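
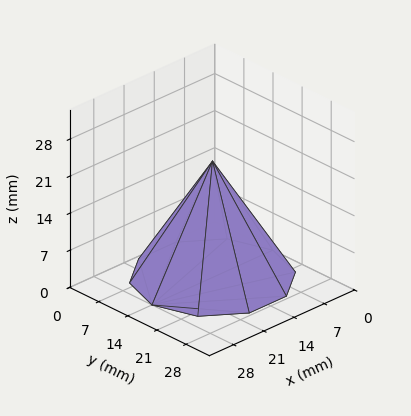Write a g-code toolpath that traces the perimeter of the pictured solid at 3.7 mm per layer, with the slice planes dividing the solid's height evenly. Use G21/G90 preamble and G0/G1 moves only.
Reading the render: the shape is a regular 10-sided pyramid, base circumscribed radius ≈ 14 mm, apex at z ≈ 22 mm (dimensions read to the nearest mm from the axis ticks). For the g-code, the solid's height is divided into equal slices at the stated Δz and each level perimeter traced with G1 moves after a G0 lift.

; perimeter-only toolpath
G21 ; units = mm
G90 ; absolute positioning
G28 ; home
; layer 1
G0 Z3.7
G0 X25.7 Y14.0
G1 X23.4 Y20.8
G1 X17.6 Y25.1
G1 X10.4 Y25.1
G1 X4.6 Y20.8
G1 X2.3 Y14.0
G1 X4.6 Y7.2
G1 X10.4 Y2.9
G1 X17.6 Y2.9
G1 X23.4 Y7.2
G1 X25.7 Y14.0
; layer 2
G0 Z7.3
G0 X23.3 Y14.0
G1 X21.5 Y19.5
G1 X16.9 Y22.9
G1 X11.1 Y22.9
G1 X6.5 Y19.5
G1 X4.7 Y14.0
G1 X6.5 Y8.5
G1 X11.1 Y5.1
G1 X16.9 Y5.1
G1 X21.5 Y8.5
G1 X23.3 Y14.0
; layer 3
G0 Z11.0
G0 X21.0 Y14.0
G1 X19.6 Y18.1
G1 X16.1 Y20.6
G1 X11.8 Y20.6
G1 X8.3 Y18.1
G1 X7.0 Y14.0
G1 X8.3 Y9.9
G1 X11.8 Y7.3
G1 X16.1 Y7.3
G1 X19.6 Y9.9
G1 X21.0 Y14.0
; layer 4
G0 Z14.7
G0 X18.7 Y14.0
G1 X17.8 Y16.7
G1 X15.4 Y18.4
G1 X12.6 Y18.4
G1 X10.2 Y16.7
G1 X9.3 Y14.0
G1 X10.2 Y11.3
G1 X12.6 Y9.6
G1 X15.4 Y9.6
G1 X17.8 Y11.3
G1 X18.7 Y14.0
; layer 5
G0 Z18.3
G0 X16.3 Y14.0
G1 X15.9 Y15.4
G1 X14.7 Y16.2
G1 X13.3 Y16.2
G1 X12.1 Y15.4
G1 X11.7 Y14.0
G1 X12.1 Y12.6
G1 X13.3 Y11.8
G1 X14.7 Y11.8
G1 X15.9 Y12.6
G1 X16.3 Y14.0
M2 ; end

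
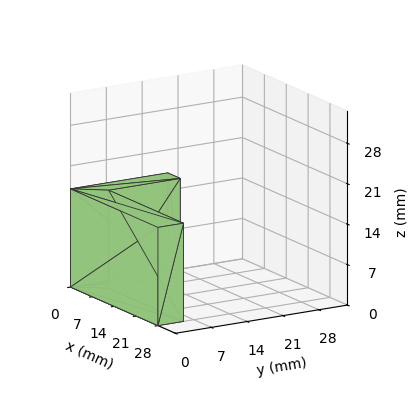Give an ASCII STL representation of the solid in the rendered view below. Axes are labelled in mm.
Reading the render: the shape is an L-shaped prism: outer 28 × 19 mm, arm thicknesses ≈ 5 mm (horizontal) and 4 mm (vertical), extruded 17 mm in z (dimensions read to the nearest mm from the axis ticks). For the STL, each face is triangulated and given an outward normal.

solid part
  facet normal 0.0000 0.0000 -1.0000
    outer loop
      vertex 28.00 5.00 0.00
      vertex 28.00 0.00 0.00
      vertex 0.00 0.00 0.00
    endloop
  endfacet
  facet normal 0.0000 0.0000 -1.0000
    outer loop
      vertex 4.00 5.00 0.00
      vertex 28.00 5.00 0.00
      vertex 0.00 0.00 0.00
    endloop
  endfacet
  facet normal 0.0000 0.0000 -1.0000
    outer loop
      vertex 4.00 19.00 0.00
      vertex 4.00 5.00 0.00
      vertex 0.00 0.00 0.00
    endloop
  endfacet
  facet normal 0.0000 0.0000 -1.0000
    outer loop
      vertex 0.00 19.00 0.00
      vertex 4.00 19.00 0.00
      vertex 0.00 0.00 0.00
    endloop
  endfacet
  facet normal 0.0000 0.0000 1.0000
    outer loop
      vertex 0.00 0.00 17.00
      vertex 28.00 0.00 17.00
      vertex 28.00 5.00 17.00
    endloop
  endfacet
  facet normal 0.0000 0.0000 1.0000
    outer loop
      vertex 0.00 0.00 17.00
      vertex 28.00 5.00 17.00
      vertex 4.00 5.00 17.00
    endloop
  endfacet
  facet normal 0.0000 0.0000 1.0000
    outer loop
      vertex 0.00 0.00 17.00
      vertex 4.00 5.00 17.00
      vertex 4.00 19.00 17.00
    endloop
  endfacet
  facet normal 0.0000 0.0000 1.0000
    outer loop
      vertex 0.00 0.00 17.00
      vertex 4.00 19.00 17.00
      vertex 0.00 19.00 17.00
    endloop
  endfacet
  facet normal 0.0000 -1.0000 0.0000
    outer loop
      vertex 0.00 0.00 0.00
      vertex 28.00 0.00 0.00
      vertex 28.00 0.00 17.00
    endloop
  endfacet
  facet normal 0.0000 -1.0000 0.0000
    outer loop
      vertex 0.00 0.00 0.00
      vertex 28.00 0.00 17.00
      vertex 0.00 0.00 17.00
    endloop
  endfacet
  facet normal 1.0000 0.0000 0.0000
    outer loop
      vertex 28.00 0.00 0.00
      vertex 28.00 5.00 0.00
      vertex 28.00 5.00 17.00
    endloop
  endfacet
  facet normal 1.0000 0.0000 0.0000
    outer loop
      vertex 28.00 0.00 0.00
      vertex 28.00 5.00 17.00
      vertex 28.00 0.00 17.00
    endloop
  endfacet
  facet normal 0.0000 1.0000 0.0000
    outer loop
      vertex 28.00 5.00 0.00
      vertex 4.00 5.00 0.00
      vertex 4.00 5.00 17.00
    endloop
  endfacet
  facet normal 0.0000 1.0000 0.0000
    outer loop
      vertex 28.00 5.00 0.00
      vertex 4.00 5.00 17.00
      vertex 28.00 5.00 17.00
    endloop
  endfacet
  facet normal 1.0000 0.0000 0.0000
    outer loop
      vertex 4.00 5.00 0.00
      vertex 4.00 19.00 0.00
      vertex 4.00 19.00 17.00
    endloop
  endfacet
  facet normal 1.0000 0.0000 0.0000
    outer loop
      vertex 4.00 5.00 0.00
      vertex 4.00 19.00 17.00
      vertex 4.00 5.00 17.00
    endloop
  endfacet
  facet normal 0.0000 1.0000 0.0000
    outer loop
      vertex 4.00 19.00 0.00
      vertex 0.00 19.00 0.00
      vertex 0.00 19.00 17.00
    endloop
  endfacet
  facet normal 0.0000 1.0000 0.0000
    outer loop
      vertex 4.00 19.00 0.00
      vertex 0.00 19.00 17.00
      vertex 4.00 19.00 17.00
    endloop
  endfacet
  facet normal -1.0000 0.0000 0.0000
    outer loop
      vertex 0.00 19.00 0.00
      vertex 0.00 0.00 0.00
      vertex 0.00 0.00 17.00
    endloop
  endfacet
  facet normal -1.0000 0.0000 0.0000
    outer loop
      vertex 0.00 19.00 0.00
      vertex 0.00 0.00 17.00
      vertex 0.00 19.00 17.00
    endloop
  endfacet
endsolid part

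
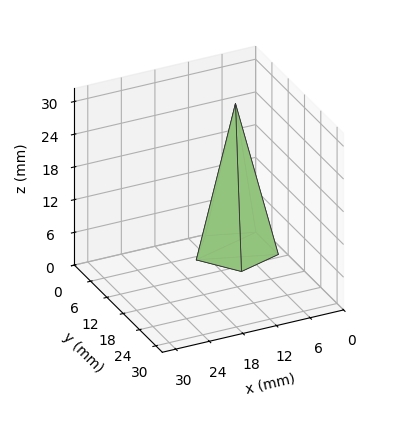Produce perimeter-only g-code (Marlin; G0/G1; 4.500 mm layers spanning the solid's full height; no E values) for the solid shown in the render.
Reading the render: the shape is a regular 5-sided pyramid, base circumscribed radius ≈ 7 mm, apex at z ≈ 27 mm (dimensions read to the nearest mm from the axis ticks). For the g-code, the solid's height is divided into equal slices at the stated Δz and each level perimeter traced with G1 moves after a G0 lift.

; perimeter-only toolpath
G21 ; units = mm
G90 ; absolute positioning
G28 ; home
; layer 1
G0 Z4.500
G0 X12.833 Y7.000
G1 X8.803 Y12.547
G1 X2.281 Y10.428
G1 X2.281 Y3.572
G1 X8.803 Y1.452
G1 X12.833 Y7.000
; layer 2
G0 Z9.000
G0 X11.667 Y7.000
G1 X8.442 Y11.438
G1 X3.225 Y9.743
G1 X3.225 Y4.257
G1 X8.442 Y2.562
G1 X11.667 Y7.000
; layer 3
G0 Z13.500
G0 X10.500 Y7.000
G1 X8.082 Y10.329
G1 X4.168 Y9.057
G1 X4.168 Y4.943
G1 X8.082 Y3.671
G1 X10.500 Y7.000
; layer 4
G0 Z18.000
G0 X9.333 Y7.000
G1 X7.721 Y9.219
G1 X5.112 Y8.371
G1 X5.112 Y5.629
G1 X7.721 Y4.781
G1 X9.333 Y7.000
; layer 5
G0 Z22.500
G0 X8.167 Y7.000
G1 X7.361 Y8.110
G1 X6.056 Y7.686
G1 X6.056 Y6.314
G1 X7.361 Y5.891
G1 X8.167 Y7.000
M2 ; end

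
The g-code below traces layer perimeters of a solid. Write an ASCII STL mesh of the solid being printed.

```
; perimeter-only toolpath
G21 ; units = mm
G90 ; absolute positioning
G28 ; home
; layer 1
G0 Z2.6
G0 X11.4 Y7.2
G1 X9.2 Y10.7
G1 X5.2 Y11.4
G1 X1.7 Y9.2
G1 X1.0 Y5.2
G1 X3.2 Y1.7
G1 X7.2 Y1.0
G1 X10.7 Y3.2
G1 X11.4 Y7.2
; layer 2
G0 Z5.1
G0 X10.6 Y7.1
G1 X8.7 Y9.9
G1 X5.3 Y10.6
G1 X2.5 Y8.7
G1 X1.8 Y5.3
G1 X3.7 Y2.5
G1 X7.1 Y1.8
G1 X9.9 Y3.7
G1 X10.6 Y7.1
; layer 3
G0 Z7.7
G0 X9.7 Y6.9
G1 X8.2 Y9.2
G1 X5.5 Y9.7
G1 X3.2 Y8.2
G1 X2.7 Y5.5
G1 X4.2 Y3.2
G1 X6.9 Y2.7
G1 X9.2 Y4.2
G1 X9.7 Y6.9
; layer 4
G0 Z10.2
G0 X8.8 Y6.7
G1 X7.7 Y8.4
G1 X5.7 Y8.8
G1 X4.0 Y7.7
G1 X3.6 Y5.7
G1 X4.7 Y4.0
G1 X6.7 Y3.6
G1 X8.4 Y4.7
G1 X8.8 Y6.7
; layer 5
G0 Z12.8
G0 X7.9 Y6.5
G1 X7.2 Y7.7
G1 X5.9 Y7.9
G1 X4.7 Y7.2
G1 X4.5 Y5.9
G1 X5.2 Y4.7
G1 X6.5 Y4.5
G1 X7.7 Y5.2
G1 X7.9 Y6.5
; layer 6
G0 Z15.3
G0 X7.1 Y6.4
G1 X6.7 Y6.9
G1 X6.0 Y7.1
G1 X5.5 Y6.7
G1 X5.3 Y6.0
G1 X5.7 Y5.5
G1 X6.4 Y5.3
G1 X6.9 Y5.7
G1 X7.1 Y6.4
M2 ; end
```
solid part
  facet normal 0.0000 0.0000 -1.0000
    outer loop
      vertex 5.0 12.3 0.0
      vertex 9.7 11.4 0.0
      vertex 12.3 7.4 0.0
    endloop
  endfacet
  facet normal 0.0000 0.0000 -1.0000
    outer loop
      vertex 1.0 9.7 0.0
      vertex 5.0 12.3 0.0
      vertex 12.3 7.4 0.0
    endloop
  endfacet
  facet normal 0.0000 0.0000 -1.0000
    outer loop
      vertex 0.1 5.0 0.0
      vertex 1.0 9.7 0.0
      vertex 12.3 7.4 0.0
    endloop
  endfacet
  facet normal 0.0000 0.0000 -1.0000
    outer loop
      vertex 2.7 1.0 0.0
      vertex 0.1 5.0 0.0
      vertex 12.3 7.4 0.0
    endloop
  endfacet
  facet normal 0.0000 0.0000 -1.0000
    outer loop
      vertex 7.4 0.1 0.0
      vertex 2.7 1.0 0.0
      vertex 12.3 7.4 0.0
    endloop
  endfacet
  facet normal 0.0000 0.0000 -1.0000
    outer loop
      vertex 11.4 2.7 0.0
      vertex 7.4 0.1 0.0
      vertex 12.3 7.4 0.0
    endloop
  endfacet
  facet normal 0.7980 0.5187 0.3067
    outer loop
      vertex 12.3 7.4 0.0
      vertex 9.7 11.4 0.0
      vertex 6.2 6.2 17.9
    endloop
  endfacet
  facet normal 0.1790 0.9349 0.3066
    outer loop
      vertex 9.7 11.4 0.0
      vertex 5.0 12.3 0.0
      vertex 6.2 6.2 17.9
    endloop
  endfacet
  facet normal -0.5187 0.7980 0.3067
    outer loop
      vertex 5.0 12.3 0.0
      vertex 1.0 9.7 0.0
      vertex 6.2 6.2 17.9
    endloop
  endfacet
  facet normal -0.9349 0.1790 0.3066
    outer loop
      vertex 1.0 9.7 0.0
      vertex 0.1 5.0 0.0
      vertex 6.2 6.2 17.9
    endloop
  endfacet
  facet normal -0.7980 -0.5187 0.3067
    outer loop
      vertex 0.1 5.0 0.0
      vertex 2.7 1.0 0.0
      vertex 6.2 6.2 17.9
    endloop
  endfacet
  facet normal -0.1790 -0.9349 0.3066
    outer loop
      vertex 2.7 1.0 0.0
      vertex 7.4 0.1 0.0
      vertex 6.2 6.2 17.9
    endloop
  endfacet
  facet normal 0.5187 -0.7980 0.3067
    outer loop
      vertex 7.4 0.1 0.0
      vertex 11.4 2.7 0.0
      vertex 6.2 6.2 17.9
    endloop
  endfacet
  facet normal 0.9349 -0.1790 0.3066
    outer loop
      vertex 11.4 2.7 0.0
      vertex 12.3 7.4 0.0
      vertex 6.2 6.2 17.9
    endloop
  endfacet
endsolid part

The G0 Z moves step by Δz≈2.6 mm. The G1 loops shrink linearly with z, so the solid tapers from its base footprint up to z≈17.9. Closing with a flat bottom cap and the tapered top and triangulating gives 14 facets — a regular 8-sided pyramid, base circumscribed radius ≈ 6.2 mm, apex at z ≈ 17.9 mm.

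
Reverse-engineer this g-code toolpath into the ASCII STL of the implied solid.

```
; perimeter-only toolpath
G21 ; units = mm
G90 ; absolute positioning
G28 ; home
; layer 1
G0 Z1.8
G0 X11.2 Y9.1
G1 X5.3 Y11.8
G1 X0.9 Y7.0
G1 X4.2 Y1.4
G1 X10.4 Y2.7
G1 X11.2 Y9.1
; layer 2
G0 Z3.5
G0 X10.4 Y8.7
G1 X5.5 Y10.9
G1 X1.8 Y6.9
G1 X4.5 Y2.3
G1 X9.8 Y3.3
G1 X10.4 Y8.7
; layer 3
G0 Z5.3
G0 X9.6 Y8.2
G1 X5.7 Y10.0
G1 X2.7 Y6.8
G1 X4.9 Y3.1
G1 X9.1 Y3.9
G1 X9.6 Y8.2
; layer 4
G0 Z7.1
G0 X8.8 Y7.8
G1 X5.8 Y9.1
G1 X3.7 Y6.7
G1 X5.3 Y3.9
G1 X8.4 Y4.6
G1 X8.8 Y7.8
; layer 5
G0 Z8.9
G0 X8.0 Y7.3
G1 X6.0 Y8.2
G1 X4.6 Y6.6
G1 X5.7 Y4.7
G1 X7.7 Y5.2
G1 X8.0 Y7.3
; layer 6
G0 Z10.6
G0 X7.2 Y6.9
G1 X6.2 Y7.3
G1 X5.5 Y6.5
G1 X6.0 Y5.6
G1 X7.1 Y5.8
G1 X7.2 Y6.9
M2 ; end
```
solid part
  facet normal 0.0000 0.0000 -1.0000
    outer loop
      vertex 0.0 7.1 0.0
      vertex 5.1 12.7 0.0
      vertex 12.0 9.6 0.0
    endloop
  endfacet
  facet normal 0.0000 0.0000 -1.0000
    outer loop
      vertex 3.8 0.6 0.0
      vertex 0.0 7.1 0.0
      vertex 12.0 9.6 0.0
    endloop
  endfacet
  facet normal 0.0000 0.0000 -1.0000
    outer loop
      vertex 11.1 2.1 0.0
      vertex 3.8 0.6 0.0
      vertex 12.0 9.6 0.0
    endloop
  endfacet
  facet normal 0.3778 0.8409 0.3876
    outer loop
      vertex 12.0 9.6 0.0
      vertex 5.1 12.7 0.0
      vertex 6.4 6.4 12.4
    endloop
  endfacet
  facet normal -0.6818 0.6209 0.3869
    outer loop
      vertex 5.1 12.7 0.0
      vertex 0.0 7.1 0.0
      vertex 6.4 6.4 12.4
    endloop
  endfacet
  facet normal -0.7968 -0.4658 0.3849
    outer loop
      vertex 0.0 7.1 0.0
      vertex 3.8 0.6 0.0
      vertex 6.4 6.4 12.4
    endloop
  endfacet
  facet normal 0.1858 -0.9044 0.3841
    outer loop
      vertex 3.8 0.6 0.0
      vertex 11.1 2.1 0.0
      vertex 6.4 6.4 12.4
    endloop
  endfacet
  facet normal 0.9162 -0.1099 0.3854
    outer loop
      vertex 11.1 2.1 0.0
      vertex 12.0 9.6 0.0
      vertex 6.4 6.4 12.4
    endloop
  endfacet
endsolid part

The G0 Z moves step by Δz≈1.8 mm. The G1 loops shrink linearly with z, so the solid tapers from its base footprint up to z≈12.4. Closing with a flat bottom cap and the tapered top and triangulating gives 8 facets — a regular 5-sided pyramid, base circumscribed radius ≈ 6.4 mm, apex at z ≈ 12.4 mm.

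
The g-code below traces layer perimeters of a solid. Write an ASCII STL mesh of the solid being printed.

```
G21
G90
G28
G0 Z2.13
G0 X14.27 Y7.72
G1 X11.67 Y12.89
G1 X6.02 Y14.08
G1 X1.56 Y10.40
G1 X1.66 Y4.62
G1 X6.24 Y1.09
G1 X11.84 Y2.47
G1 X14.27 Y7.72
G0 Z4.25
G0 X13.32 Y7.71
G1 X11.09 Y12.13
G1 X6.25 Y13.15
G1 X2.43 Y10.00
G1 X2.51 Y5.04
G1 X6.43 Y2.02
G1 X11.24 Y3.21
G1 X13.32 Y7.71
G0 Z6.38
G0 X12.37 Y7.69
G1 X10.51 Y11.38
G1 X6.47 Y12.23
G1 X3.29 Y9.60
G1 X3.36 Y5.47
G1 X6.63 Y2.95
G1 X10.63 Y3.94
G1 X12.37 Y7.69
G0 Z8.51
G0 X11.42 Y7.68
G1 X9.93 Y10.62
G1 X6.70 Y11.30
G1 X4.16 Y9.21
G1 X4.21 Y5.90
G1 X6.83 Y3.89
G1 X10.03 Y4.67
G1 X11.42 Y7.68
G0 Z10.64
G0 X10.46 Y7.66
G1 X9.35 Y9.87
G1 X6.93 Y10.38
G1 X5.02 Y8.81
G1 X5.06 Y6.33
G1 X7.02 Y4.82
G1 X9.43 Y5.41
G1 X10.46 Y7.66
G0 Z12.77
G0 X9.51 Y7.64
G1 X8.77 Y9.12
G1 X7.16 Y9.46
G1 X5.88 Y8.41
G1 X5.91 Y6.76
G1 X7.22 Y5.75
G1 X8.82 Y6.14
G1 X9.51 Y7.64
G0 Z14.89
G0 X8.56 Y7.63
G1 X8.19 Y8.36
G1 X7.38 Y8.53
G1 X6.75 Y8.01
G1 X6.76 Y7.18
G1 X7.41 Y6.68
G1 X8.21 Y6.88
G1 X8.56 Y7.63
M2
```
solid part
  facet normal 0.0000 0.0000 -1.0000
    outer loop
      vertex 5.79 15.00 0.00
      vertex 12.25 13.64 0.00
      vertex 15.22 7.74 0.00
    endloop
  endfacet
  facet normal 0.0000 0.0000 -1.0000
    outer loop
      vertex 0.70 10.80 0.00
      vertex 5.79 15.00 0.00
      vertex 15.22 7.74 0.00
    endloop
  endfacet
  facet normal 0.0000 0.0000 -1.0000
    outer loop
      vertex 0.81 4.19 0.00
      vertex 0.70 10.80 0.00
      vertex 15.22 7.74 0.00
    endloop
  endfacet
  facet normal 0.0000 0.0000 -1.0000
    outer loop
      vertex 6.04 0.16 0.00
      vertex 0.81 4.19 0.00
      vertex 15.22 7.74 0.00
    endloop
  endfacet
  facet normal 0.0000 0.0000 -1.0000
    outer loop
      vertex 12.45 1.74 0.00
      vertex 6.04 0.16 0.00
      vertex 15.22 7.74 0.00
    endloop
  endfacet
  facet normal 0.8285 0.4171 0.3736
    outer loop
      vertex 15.22 7.74 0.00
      vertex 12.25 13.64 0.00
      vertex 7.61 7.61 17.02
    endloop
  endfacet
  facet normal 0.1911 0.9077 0.3737
    outer loop
      vertex 12.25 13.64 0.00
      vertex 5.79 15.00 0.00
      vertex 7.61 7.61 17.02
    endloop
  endfacet
  facet normal -0.5903 0.7154 0.3738
    outer loop
      vertex 5.79 15.00 0.00
      vertex 0.70 10.80 0.00
      vertex 7.61 7.61 17.02
    endloop
  endfacet
  facet normal -0.9274 -0.0154 0.3736
    outer loop
      vertex 0.70 10.80 0.00
      vertex 0.81 4.19 0.00
      vertex 7.61 7.61 17.02
    endloop
  endfacet
  facet normal -0.5661 -0.7347 0.3738
    outer loop
      vertex 0.81 4.19 0.00
      vertex 6.04 0.16 0.00
      vertex 7.61 7.61 17.02
    endloop
  endfacet
  facet normal 0.2220 -0.9006 0.3737
    outer loop
      vertex 6.04 0.16 0.00
      vertex 12.45 1.74 0.00
      vertex 7.61 7.61 17.02
    endloop
  endfacet
  facet normal 0.8422 -0.3888 0.3736
    outer loop
      vertex 12.45 1.74 0.00
      vertex 15.22 7.74 0.00
      vertex 7.61 7.61 17.02
    endloop
  endfacet
endsolid part

The G0 Z moves step by Δz≈2.13 mm. The G1 loops shrink linearly with z, so the solid tapers from its base footprint up to z≈17. Closing with a flat bottom cap and the tapered top and triangulating gives 12 facets — a regular 7-sided pyramid, base circumscribed radius ≈ 7.61 mm, apex at z ≈ 17 mm.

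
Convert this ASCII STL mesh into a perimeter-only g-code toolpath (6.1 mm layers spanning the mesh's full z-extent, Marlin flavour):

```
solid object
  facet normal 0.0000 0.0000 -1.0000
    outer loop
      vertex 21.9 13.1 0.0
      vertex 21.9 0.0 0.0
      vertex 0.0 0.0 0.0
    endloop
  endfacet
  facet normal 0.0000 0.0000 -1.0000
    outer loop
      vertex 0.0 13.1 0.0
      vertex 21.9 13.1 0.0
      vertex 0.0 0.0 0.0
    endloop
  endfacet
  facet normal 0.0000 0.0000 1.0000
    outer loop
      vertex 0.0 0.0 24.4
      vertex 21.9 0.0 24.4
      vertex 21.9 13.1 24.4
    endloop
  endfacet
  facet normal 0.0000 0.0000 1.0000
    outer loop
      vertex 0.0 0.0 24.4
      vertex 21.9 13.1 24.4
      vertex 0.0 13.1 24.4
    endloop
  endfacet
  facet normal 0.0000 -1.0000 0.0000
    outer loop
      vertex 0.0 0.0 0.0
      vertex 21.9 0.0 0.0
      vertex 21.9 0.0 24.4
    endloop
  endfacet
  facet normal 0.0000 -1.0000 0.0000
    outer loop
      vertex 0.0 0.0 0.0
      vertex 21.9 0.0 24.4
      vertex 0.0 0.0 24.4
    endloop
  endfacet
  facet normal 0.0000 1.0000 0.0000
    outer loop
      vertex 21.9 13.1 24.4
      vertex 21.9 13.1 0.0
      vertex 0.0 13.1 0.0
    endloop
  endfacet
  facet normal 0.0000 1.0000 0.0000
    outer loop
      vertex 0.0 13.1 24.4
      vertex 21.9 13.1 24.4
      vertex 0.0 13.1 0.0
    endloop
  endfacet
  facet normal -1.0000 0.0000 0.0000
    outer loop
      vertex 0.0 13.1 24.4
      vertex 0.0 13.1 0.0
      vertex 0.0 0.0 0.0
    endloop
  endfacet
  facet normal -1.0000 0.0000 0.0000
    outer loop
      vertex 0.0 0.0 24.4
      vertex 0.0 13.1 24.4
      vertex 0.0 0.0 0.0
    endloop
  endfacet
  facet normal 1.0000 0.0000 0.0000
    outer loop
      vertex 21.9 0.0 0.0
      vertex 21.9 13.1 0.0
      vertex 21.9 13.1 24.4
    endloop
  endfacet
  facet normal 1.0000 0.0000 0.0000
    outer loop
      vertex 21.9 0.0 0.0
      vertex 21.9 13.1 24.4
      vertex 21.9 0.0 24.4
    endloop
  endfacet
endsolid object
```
; perimeter-only toolpath
G21 ; units = mm
G90 ; absolute positioning
G28 ; home
; layer 1
G0 Z6.1
G0 X0.0 Y0.0
G1 X21.9 Y0.0
G1 X21.9 Y13.1
G1 X0.0 Y13.1
G1 X0.0 Y0.0
; layer 2
G0 Z12.2
G0 X0.0 Y0.0
G1 X21.9 Y0.0
G1 X21.9 Y13.1
G1 X0.0 Y13.1
G1 X0.0 Y0.0
; layer 3
G0 Z18.3
G0 X0.0 Y0.0
G1 X21.9 Y0.0
G1 X21.9 Y13.1
G1 X0.0 Y13.1
G1 X0.0 Y0.0
; layer 4
G0 Z24.4
G0 X0.0 Y0.0
G1 X21.9 Y0.0
G1 X21.9 Y13.1
G1 X0.0 Y13.1
G1 X0.0 Y0.0
M2 ; end

The solid is a rectangular box, roughly 21.9 × 13.1 mm footprint and 24.4 mm tall. Slicing at Δz = 6.1 mm — 4 equal slices spanning the solid's height, so layer i sits at z = i·h/4 — gives 4 non-empty perimeters. Each is a 4-segment closed polygon; G0 lifts to the layer z and rapids to the start vertex, then G1 traces the edges.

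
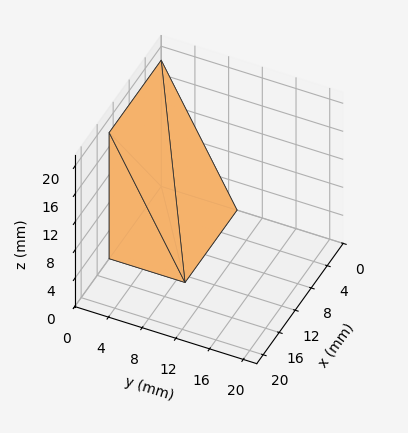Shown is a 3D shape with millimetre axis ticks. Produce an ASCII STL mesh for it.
Reading the render: the shape is a wedge (ramp): 13 × 9 mm base, rising to 18 mm along the y=0 edge and sloping linearly to z=0 at y=9 (dimensions read to the nearest mm from the axis ticks). For the STL, each face is triangulated and given an outward normal.

solid part
  facet normal 0.0000 0.0000 -1.0000
    outer loop
      vertex 13.0 9.0 0.0
      vertex 13.0 0.0 0.0
      vertex 0.0 0.0 0.0
    endloop
  endfacet
  facet normal 0.0000 0.0000 -1.0000
    outer loop
      vertex 0.0 9.0 0.0
      vertex 13.0 9.0 0.0
      vertex 0.0 0.0 0.0
    endloop
  endfacet
  facet normal 0.0000 -1.0000 0.0000
    outer loop
      vertex 0.0 0.0 0.0
      vertex 13.0 0.0 0.0
      vertex 13.0 0.0 18.0
    endloop
  endfacet
  facet normal 0.0000 -1.0000 0.0000
    outer loop
      vertex 0.0 0.0 0.0
      vertex 13.0 0.0 18.0
      vertex 0.0 0.0 18.0
    endloop
  endfacet
  facet normal 0.0000 0.8944 0.4472
    outer loop
      vertex 0.0 0.0 18.0
      vertex 13.0 0.0 18.0
      vertex 13.0 9.0 0.0
    endloop
  endfacet
  facet normal 0.0000 0.8944 0.4472
    outer loop
      vertex 0.0 0.0 18.0
      vertex 13.0 9.0 0.0
      vertex 0.0 9.0 0.0
    endloop
  endfacet
  facet normal -1.0000 0.0000 0.0000
    outer loop
      vertex 0.0 0.0 18.0
      vertex 0.0 9.0 0.0
      vertex 0.0 0.0 0.0
    endloop
  endfacet
  facet normal 1.0000 0.0000 0.0000
    outer loop
      vertex 13.0 0.0 0.0
      vertex 13.0 9.0 0.0
      vertex 13.0 0.0 18.0
    endloop
  endfacet
endsolid part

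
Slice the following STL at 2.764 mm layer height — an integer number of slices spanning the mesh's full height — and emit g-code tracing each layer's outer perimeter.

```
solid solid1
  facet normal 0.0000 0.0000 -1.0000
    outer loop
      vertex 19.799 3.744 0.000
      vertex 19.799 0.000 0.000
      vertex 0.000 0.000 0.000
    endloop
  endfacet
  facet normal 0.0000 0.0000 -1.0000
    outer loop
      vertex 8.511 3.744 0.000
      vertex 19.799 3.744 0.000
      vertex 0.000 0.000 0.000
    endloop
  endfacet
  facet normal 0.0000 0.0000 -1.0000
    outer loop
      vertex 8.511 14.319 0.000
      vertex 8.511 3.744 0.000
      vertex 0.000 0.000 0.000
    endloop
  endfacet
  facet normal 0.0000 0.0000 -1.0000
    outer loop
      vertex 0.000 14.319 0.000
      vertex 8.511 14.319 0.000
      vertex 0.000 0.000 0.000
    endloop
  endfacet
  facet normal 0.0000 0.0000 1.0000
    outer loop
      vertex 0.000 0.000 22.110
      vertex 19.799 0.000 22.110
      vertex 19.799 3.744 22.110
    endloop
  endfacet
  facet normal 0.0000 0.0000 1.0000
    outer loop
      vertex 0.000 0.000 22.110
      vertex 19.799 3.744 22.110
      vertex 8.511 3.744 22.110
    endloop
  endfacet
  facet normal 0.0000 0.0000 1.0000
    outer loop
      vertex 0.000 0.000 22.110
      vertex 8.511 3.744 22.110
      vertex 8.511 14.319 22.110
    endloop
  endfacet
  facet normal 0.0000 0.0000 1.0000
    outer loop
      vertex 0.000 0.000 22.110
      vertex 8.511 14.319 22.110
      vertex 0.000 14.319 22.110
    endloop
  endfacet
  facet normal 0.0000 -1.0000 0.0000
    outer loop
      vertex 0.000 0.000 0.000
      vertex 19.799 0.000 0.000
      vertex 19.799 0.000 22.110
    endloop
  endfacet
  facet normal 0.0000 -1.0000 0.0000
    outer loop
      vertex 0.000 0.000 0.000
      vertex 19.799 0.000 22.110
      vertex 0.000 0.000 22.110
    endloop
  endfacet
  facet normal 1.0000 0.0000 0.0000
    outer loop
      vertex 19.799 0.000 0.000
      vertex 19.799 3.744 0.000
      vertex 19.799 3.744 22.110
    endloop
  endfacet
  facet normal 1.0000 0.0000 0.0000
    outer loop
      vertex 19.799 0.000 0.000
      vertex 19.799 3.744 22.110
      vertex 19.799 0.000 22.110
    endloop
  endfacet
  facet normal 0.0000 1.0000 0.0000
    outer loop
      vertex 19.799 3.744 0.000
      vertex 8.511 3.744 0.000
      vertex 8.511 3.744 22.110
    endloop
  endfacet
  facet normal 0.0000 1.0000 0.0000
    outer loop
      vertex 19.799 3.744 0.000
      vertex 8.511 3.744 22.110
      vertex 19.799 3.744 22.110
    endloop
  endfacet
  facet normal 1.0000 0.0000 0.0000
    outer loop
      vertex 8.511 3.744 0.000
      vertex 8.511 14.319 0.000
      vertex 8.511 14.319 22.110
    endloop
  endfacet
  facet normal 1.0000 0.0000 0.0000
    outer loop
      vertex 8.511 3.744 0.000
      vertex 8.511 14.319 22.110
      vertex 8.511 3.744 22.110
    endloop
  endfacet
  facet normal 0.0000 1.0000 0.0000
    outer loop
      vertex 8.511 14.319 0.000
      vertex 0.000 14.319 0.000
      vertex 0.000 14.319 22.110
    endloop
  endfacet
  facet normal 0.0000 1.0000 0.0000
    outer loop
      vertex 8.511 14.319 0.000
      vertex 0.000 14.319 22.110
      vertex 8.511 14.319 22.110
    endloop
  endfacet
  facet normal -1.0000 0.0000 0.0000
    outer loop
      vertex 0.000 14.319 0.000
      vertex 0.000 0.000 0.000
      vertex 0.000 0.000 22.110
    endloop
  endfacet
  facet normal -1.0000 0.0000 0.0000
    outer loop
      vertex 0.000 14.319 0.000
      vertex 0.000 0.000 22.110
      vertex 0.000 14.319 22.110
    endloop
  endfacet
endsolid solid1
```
; perimeter-only toolpath
G21 ; units = mm
G90 ; absolute positioning
G28 ; home
; layer 1
G0 Z2.764
G0 X0.000 Y0.000
G1 X19.799 Y0.000
G1 X19.799 Y3.744
G1 X8.511 Y3.744
G1 X8.511 Y14.319
G1 X0.000 Y14.319
G1 X0.000 Y0.000
; layer 2
G0 Z5.527
G0 X0.000 Y0.000
G1 X19.799 Y0.000
G1 X19.799 Y3.744
G1 X8.511 Y3.744
G1 X8.511 Y14.319
G1 X0.000 Y14.319
G1 X0.000 Y0.000
; layer 3
G0 Z8.291
G0 X0.000 Y0.000
G1 X19.799 Y0.000
G1 X19.799 Y3.744
G1 X8.511 Y3.744
G1 X8.511 Y14.319
G1 X0.000 Y14.319
G1 X0.000 Y0.000
; layer 4
G0 Z11.055
G0 X0.000 Y0.000
G1 X19.799 Y0.000
G1 X19.799 Y3.744
G1 X8.511 Y3.744
G1 X8.511 Y14.319
G1 X0.000 Y14.319
G1 X0.000 Y0.000
; layer 5
G0 Z13.819
G0 X0.000 Y0.000
G1 X19.799 Y0.000
G1 X19.799 Y3.744
G1 X8.511 Y3.744
G1 X8.511 Y14.319
G1 X0.000 Y14.319
G1 X0.000 Y0.000
; layer 6
G0 Z16.582
G0 X0.000 Y0.000
G1 X19.799 Y0.000
G1 X19.799 Y3.744
G1 X8.511 Y3.744
G1 X8.511 Y14.319
G1 X0.000 Y14.319
G1 X0.000 Y0.000
; layer 7
G0 Z19.346
G0 X0.000 Y0.000
G1 X19.799 Y0.000
G1 X19.799 Y3.744
G1 X8.511 Y3.744
G1 X8.511 Y14.319
G1 X0.000 Y14.319
G1 X0.000 Y0.000
; layer 8
G0 Z22.110
G0 X0.000 Y0.000
G1 X19.799 Y0.000
G1 X19.799 Y3.744
G1 X8.511 Y3.744
G1 X8.511 Y14.319
G1 X0.000 Y14.319
G1 X0.000 Y0.000
M2 ; end

The solid is an L-shaped prism: outer 19.8 × 14.3 mm, arm thicknesses ≈ 3.74 mm (horizontal) and 8.51 mm (vertical), extruded 22.1 mm in z. Slicing at Δz = 2.764 mm — 8 equal slices spanning the solid's height, so layer i sits at z = i·h/8 — gives 8 non-empty perimeters. Each is a 6-segment closed polygon; G0 lifts to the layer z and rapids to the start vertex, then G1 traces the edges.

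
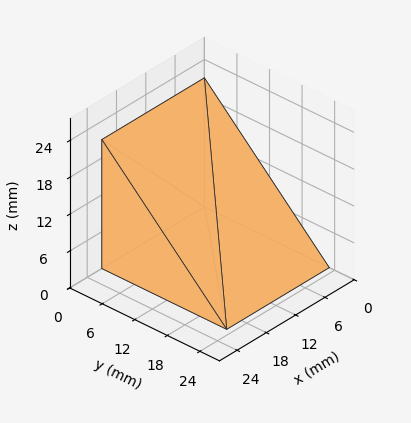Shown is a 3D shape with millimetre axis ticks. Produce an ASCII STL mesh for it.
Reading the render: the shape is a wedge (ramp): 21 × 23 mm base, rising to 21 mm along the y=0 edge and sloping linearly to z=0 at y=23 (dimensions read to the nearest mm from the axis ticks). For the STL, each face is triangulated and given an outward normal.

solid part
  facet normal 0.0000 0.0000 -1.0000
    outer loop
      vertex 21.0 23.0 0.0
      vertex 21.0 0.0 0.0
      vertex 0.0 0.0 0.0
    endloop
  endfacet
  facet normal 0.0000 0.0000 -1.0000
    outer loop
      vertex 0.0 23.0 0.0
      vertex 21.0 23.0 0.0
      vertex 0.0 0.0 0.0
    endloop
  endfacet
  facet normal 0.0000 -1.0000 0.0000
    outer loop
      vertex 0.0 0.0 0.0
      vertex 21.0 0.0 0.0
      vertex 21.0 0.0 21.0
    endloop
  endfacet
  facet normal 0.0000 -1.0000 0.0000
    outer loop
      vertex 0.0 0.0 0.0
      vertex 21.0 0.0 21.0
      vertex 0.0 0.0 21.0
    endloop
  endfacet
  facet normal 0.0000 0.6743 0.7385
    outer loop
      vertex 0.0 0.0 21.0
      vertex 21.0 0.0 21.0
      vertex 21.0 23.0 0.0
    endloop
  endfacet
  facet normal 0.0000 0.6743 0.7385
    outer loop
      vertex 0.0 0.0 21.0
      vertex 21.0 23.0 0.0
      vertex 0.0 23.0 0.0
    endloop
  endfacet
  facet normal -1.0000 0.0000 0.0000
    outer loop
      vertex 0.0 0.0 21.0
      vertex 0.0 23.0 0.0
      vertex 0.0 0.0 0.0
    endloop
  endfacet
  facet normal 1.0000 0.0000 0.0000
    outer loop
      vertex 21.0 0.0 0.0
      vertex 21.0 23.0 0.0
      vertex 21.0 0.0 21.0
    endloop
  endfacet
endsolid part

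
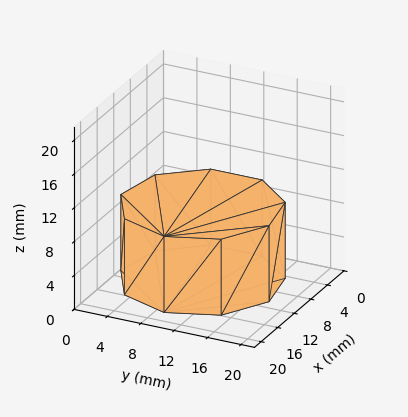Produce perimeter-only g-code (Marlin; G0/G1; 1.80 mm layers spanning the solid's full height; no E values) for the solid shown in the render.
Reading the render: the shape is a regular 9-sided prism (a cylinder approximated with 9 flat sides), circumscribed radius ≈ 9 mm, height ≈ 9 mm (dimensions read to the nearest mm from the axis ticks). For the g-code, the solid's height is divided into equal slices at the stated Δz and each level perimeter traced with G1 moves after a G0 lift.

; perimeter-only toolpath
G21 ; units = mm
G90 ; absolute positioning
G28 ; home
; layer 1
G0 Z1.80
G0 X18.00 Y9.00
G1 X15.89 Y14.79
G1 X10.56 Y17.86
G1 X4.50 Y16.79
G1 X0.54 Y12.08
G1 X0.54 Y5.92
G1 X4.50 Y1.21
G1 X10.56 Y0.14
G1 X15.89 Y3.21
G1 X18.00 Y9.00
; layer 2
G0 Z3.60
G0 X18.00 Y9.00
G1 X15.89 Y14.79
G1 X10.56 Y17.86
G1 X4.50 Y16.79
G1 X0.54 Y12.08
G1 X0.54 Y5.92
G1 X4.50 Y1.21
G1 X10.56 Y0.14
G1 X15.89 Y3.21
G1 X18.00 Y9.00
; layer 3
G0 Z5.40
G0 X18.00 Y9.00
G1 X15.89 Y14.79
G1 X10.56 Y17.86
G1 X4.50 Y16.79
G1 X0.54 Y12.08
G1 X0.54 Y5.92
G1 X4.50 Y1.21
G1 X10.56 Y0.14
G1 X15.89 Y3.21
G1 X18.00 Y9.00
; layer 4
G0 Z7.20
G0 X18.00 Y9.00
G1 X15.89 Y14.79
G1 X10.56 Y17.86
G1 X4.50 Y16.79
G1 X0.54 Y12.08
G1 X0.54 Y5.92
G1 X4.50 Y1.21
G1 X10.56 Y0.14
G1 X15.89 Y3.21
G1 X18.00 Y9.00
; layer 5
G0 Z9.00
G0 X18.00 Y9.00
G1 X15.89 Y14.79
G1 X10.56 Y17.86
G1 X4.50 Y16.79
G1 X0.54 Y12.08
G1 X0.54 Y5.92
G1 X4.50 Y1.21
G1 X10.56 Y0.14
G1 X15.89 Y3.21
G1 X18.00 Y9.00
M2 ; end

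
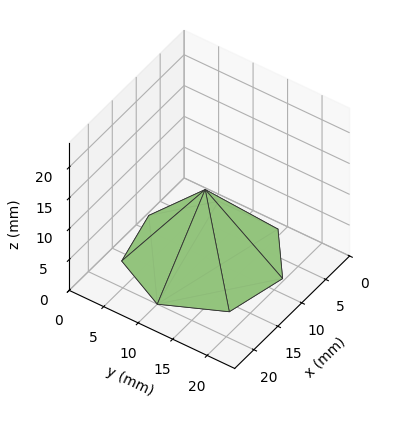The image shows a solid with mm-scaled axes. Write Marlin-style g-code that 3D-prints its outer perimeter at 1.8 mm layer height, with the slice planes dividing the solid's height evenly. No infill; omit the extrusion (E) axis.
Reading the render: the shape is a regular 7-sided pyramid, base circumscribed radius ≈ 10 mm, apex at z ≈ 11 mm (dimensions read to the nearest mm from the axis ticks). For the g-code, the solid's height is divided into equal slices at the stated Δz and each level perimeter traced with G1 moves after a G0 lift.

; perimeter-only toolpath
G21 ; units = mm
G90 ; absolute positioning
G28 ; home
; layer 1
G0 Z1.8
G0 X18.3 Y10.0
G1 X15.2 Y16.5
G1 X8.2 Y18.1
G1 X2.5 Y13.6
G1 X2.5 Y6.4
G1 X8.2 Y1.9
G1 X15.2 Y3.5
G1 X18.3 Y10.0
; layer 2
G0 Z3.7
G0 X16.7 Y10.0
G1 X14.1 Y15.2
G1 X8.5 Y16.5
G1 X4.0 Y12.9
G1 X4.0 Y7.1
G1 X8.5 Y3.5
G1 X14.1 Y4.8
G1 X16.7 Y10.0
; layer 3
G0 Z5.5
G0 X15.0 Y10.0
G1 X13.1 Y13.9
G1 X8.9 Y14.8
G1 X5.5 Y12.2
G1 X5.5 Y7.8
G1 X8.9 Y5.2
G1 X13.1 Y6.1
G1 X15.0 Y10.0
; layer 4
G0 Z7.3
G0 X13.3 Y10.0
G1 X12.1 Y12.6
G1 X9.3 Y13.2
G1 X7.0 Y11.4
G1 X7.0 Y8.6
G1 X9.3 Y6.8
G1 X12.1 Y7.4
G1 X13.3 Y10.0
; layer 5
G0 Z9.2
G0 X11.7 Y10.0
G1 X11.0 Y11.3
G1 X9.6 Y11.6
G1 X8.5 Y10.7
G1 X8.5 Y9.3
G1 X9.6 Y8.4
G1 X11.0 Y8.7
G1 X11.7 Y10.0
M2 ; end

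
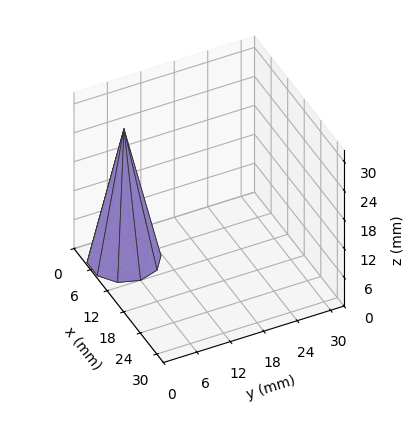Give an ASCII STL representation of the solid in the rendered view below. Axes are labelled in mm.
Reading the render: the shape is a regular 10-sided pyramid, base circumscribed radius ≈ 6 mm, apex at z ≈ 27 mm (dimensions read to the nearest mm from the axis ticks). For the STL, each face is triangulated and given an outward normal.

solid part
  facet normal 0.0000 0.0000 -1.0000
    outer loop
      vertex 7.85 11.71 0.00
      vertex 10.85 9.53 0.00
      vertex 12.00 6.00 0.00
    endloop
  endfacet
  facet normal 0.0000 0.0000 -1.0000
    outer loop
      vertex 4.15 11.71 0.00
      vertex 7.85 11.71 0.00
      vertex 12.00 6.00 0.00
    endloop
  endfacet
  facet normal 0.0000 0.0000 -1.0000
    outer loop
      vertex 1.15 9.53 0.00
      vertex 4.15 11.71 0.00
      vertex 12.00 6.00 0.00
    endloop
  endfacet
  facet normal 0.0000 0.0000 -1.0000
    outer loop
      vertex 0.00 6.00 0.00
      vertex 1.15 9.53 0.00
      vertex 12.00 6.00 0.00
    endloop
  endfacet
  facet normal 0.0000 0.0000 -1.0000
    outer loop
      vertex 1.15 2.47 0.00
      vertex 0.00 6.00 0.00
      vertex 12.00 6.00 0.00
    endloop
  endfacet
  facet normal 0.0000 0.0000 -1.0000
    outer loop
      vertex 4.15 0.29 0.00
      vertex 1.15 2.47 0.00
      vertex 12.00 6.00 0.00
    endloop
  endfacet
  facet normal 0.0000 0.0000 -1.0000
    outer loop
      vertex 7.85 0.29 0.00
      vertex 4.15 0.29 0.00
      vertex 12.00 6.00 0.00
    endloop
  endfacet
  facet normal 0.0000 0.0000 -1.0000
    outer loop
      vertex 10.85 2.47 0.00
      vertex 7.85 0.29 0.00
      vertex 12.00 6.00 0.00
    endloop
  endfacet
  facet normal 0.9303 0.3031 0.2067
    outer loop
      vertex 12.00 6.00 0.00
      vertex 10.85 9.53 0.00
      vertex 6.00 6.00 27.00
    endloop
  endfacet
  facet normal 0.5751 0.7915 0.2068
    outer loop
      vertex 10.85 9.53 0.00
      vertex 7.85 11.71 0.00
      vertex 6.00 6.00 27.00
    endloop
  endfacet
  facet normal 0.0000 0.9784 0.2069
    outer loop
      vertex 7.85 11.71 0.00
      vertex 4.15 11.71 0.00
      vertex 6.00 6.00 27.00
    endloop
  endfacet
  facet normal -0.5751 0.7915 0.2068
    outer loop
      vertex 4.15 11.71 0.00
      vertex 1.15 9.53 0.00
      vertex 6.00 6.00 27.00
    endloop
  endfacet
  facet normal -0.9303 0.3031 0.2067
    outer loop
      vertex 1.15 9.53 0.00
      vertex 0.00 6.00 0.00
      vertex 6.00 6.00 27.00
    endloop
  endfacet
  facet normal -0.9303 -0.3031 0.2067
    outer loop
      vertex 0.00 6.00 0.00
      vertex 1.15 2.47 0.00
      vertex 6.00 6.00 27.00
    endloop
  endfacet
  facet normal -0.5751 -0.7915 0.2068
    outer loop
      vertex 1.15 2.47 0.00
      vertex 4.15 0.29 0.00
      vertex 6.00 6.00 27.00
    endloop
  endfacet
  facet normal 0.0000 -0.9784 0.2069
    outer loop
      vertex 4.15 0.29 0.00
      vertex 7.85 0.29 0.00
      vertex 6.00 6.00 27.00
    endloop
  endfacet
  facet normal 0.5751 -0.7915 0.2068
    outer loop
      vertex 7.85 0.29 0.00
      vertex 10.85 2.47 0.00
      vertex 6.00 6.00 27.00
    endloop
  endfacet
  facet normal 0.9303 -0.3031 0.2067
    outer loop
      vertex 10.85 2.47 0.00
      vertex 12.00 6.00 0.00
      vertex 6.00 6.00 27.00
    endloop
  endfacet
endsolid part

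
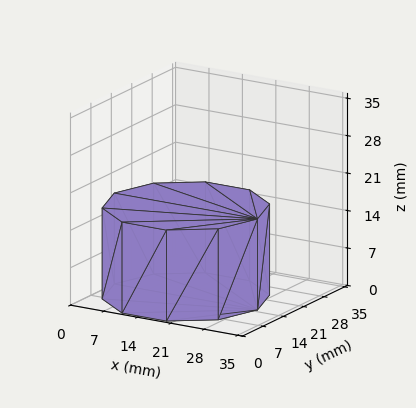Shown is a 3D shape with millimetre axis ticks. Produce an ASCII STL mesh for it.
Reading the render: the shape is a regular 10-sided prism (a cylinder approximated with 10 flat sides), circumscribed radius ≈ 15 mm, height ≈ 17 mm (dimensions read to the nearest mm from the axis ticks). For the STL, each face is triangulated and given an outward normal.

solid part
  facet normal 0.0000 0.0000 -1.0000
    outer loop
      vertex 19.64 29.27 0.00
      vertex 27.14 23.82 0.00
      vertex 30.00 15.00 0.00
    endloop
  endfacet
  facet normal 0.0000 0.0000 -1.0000
    outer loop
      vertex 10.36 29.27 0.00
      vertex 19.64 29.27 0.00
      vertex 30.00 15.00 0.00
    endloop
  endfacet
  facet normal 0.0000 0.0000 -1.0000
    outer loop
      vertex 2.86 23.82 0.00
      vertex 10.36 29.27 0.00
      vertex 30.00 15.00 0.00
    endloop
  endfacet
  facet normal 0.0000 0.0000 -1.0000
    outer loop
      vertex 0.00 15.00 0.00
      vertex 2.86 23.82 0.00
      vertex 30.00 15.00 0.00
    endloop
  endfacet
  facet normal 0.0000 0.0000 -1.0000
    outer loop
      vertex 2.86 6.18 0.00
      vertex 0.00 15.00 0.00
      vertex 30.00 15.00 0.00
    endloop
  endfacet
  facet normal 0.0000 0.0000 -1.0000
    outer loop
      vertex 10.36 0.73 0.00
      vertex 2.86 6.18 0.00
      vertex 30.00 15.00 0.00
    endloop
  endfacet
  facet normal 0.0000 0.0000 -1.0000
    outer loop
      vertex 19.64 0.73 0.00
      vertex 10.36 0.73 0.00
      vertex 30.00 15.00 0.00
    endloop
  endfacet
  facet normal 0.0000 0.0000 -1.0000
    outer loop
      vertex 27.14 6.18 0.00
      vertex 19.64 0.73 0.00
      vertex 30.00 15.00 0.00
    endloop
  endfacet
  facet normal 0.0000 0.0000 1.0000
    outer loop
      vertex 30.00 15.00 17.00
      vertex 27.14 23.82 17.00
      vertex 19.64 29.27 17.00
    endloop
  endfacet
  facet normal 0.0000 0.0000 1.0000
    outer loop
      vertex 30.00 15.00 17.00
      vertex 19.64 29.27 17.00
      vertex 10.36 29.27 17.00
    endloop
  endfacet
  facet normal 0.0000 0.0000 1.0000
    outer loop
      vertex 30.00 15.00 17.00
      vertex 10.36 29.27 17.00
      vertex 2.86 23.82 17.00
    endloop
  endfacet
  facet normal 0.0000 0.0000 1.0000
    outer loop
      vertex 30.00 15.00 17.00
      vertex 2.86 23.82 17.00
      vertex 0.00 15.00 17.00
    endloop
  endfacet
  facet normal 0.0000 0.0000 1.0000
    outer loop
      vertex 30.00 15.00 17.00
      vertex 0.00 15.00 17.00
      vertex 2.86 6.18 17.00
    endloop
  endfacet
  facet normal 0.0000 0.0000 1.0000
    outer loop
      vertex 30.00 15.00 17.00
      vertex 2.86 6.18 17.00
      vertex 10.36 0.73 17.00
    endloop
  endfacet
  facet normal 0.0000 0.0000 1.0000
    outer loop
      vertex 30.00 15.00 17.00
      vertex 10.36 0.73 17.00
      vertex 19.64 0.73 17.00
    endloop
  endfacet
  facet normal 0.0000 0.0000 1.0000
    outer loop
      vertex 30.00 15.00 17.00
      vertex 19.64 0.73 17.00
      vertex 27.14 6.18 17.00
    endloop
  endfacet
  facet normal 0.9512 0.3085 0.0000
    outer loop
      vertex 30.00 15.00 0.00
      vertex 27.14 23.82 0.00
      vertex 27.14 23.82 17.00
    endloop
  endfacet
  facet normal 0.9512 0.3085 0.0000
    outer loop
      vertex 30.00 15.00 0.00
      vertex 27.14 23.82 17.00
      vertex 30.00 15.00 17.00
    endloop
  endfacet
  facet normal 0.5879 0.8090 0.0000
    outer loop
      vertex 27.14 23.82 0.00
      vertex 19.64 29.27 0.00
      vertex 19.64 29.27 17.00
    endloop
  endfacet
  facet normal 0.5879 0.8090 0.0000
    outer loop
      vertex 27.14 23.82 0.00
      vertex 19.64 29.27 17.00
      vertex 27.14 23.82 17.00
    endloop
  endfacet
  facet normal 0.0000 1.0000 0.0000
    outer loop
      vertex 19.64 29.27 0.00
      vertex 10.36 29.27 0.00
      vertex 10.36 29.27 17.00
    endloop
  endfacet
  facet normal 0.0000 1.0000 0.0000
    outer loop
      vertex 19.64 29.27 0.00
      vertex 10.36 29.27 17.00
      vertex 19.64 29.27 17.00
    endloop
  endfacet
  facet normal -0.5879 0.8090 0.0000
    outer loop
      vertex 10.36 29.27 0.00
      vertex 2.86 23.82 0.00
      vertex 2.86 23.82 17.00
    endloop
  endfacet
  facet normal -0.5879 0.8090 0.0000
    outer loop
      vertex 10.36 29.27 0.00
      vertex 2.86 23.82 17.00
      vertex 10.36 29.27 17.00
    endloop
  endfacet
  facet normal -0.9512 0.3085 0.0000
    outer loop
      vertex 2.86 23.82 0.00
      vertex 0.00 15.00 0.00
      vertex 0.00 15.00 17.00
    endloop
  endfacet
  facet normal -0.9512 0.3085 0.0000
    outer loop
      vertex 2.86 23.82 0.00
      vertex 0.00 15.00 17.00
      vertex 2.86 23.82 17.00
    endloop
  endfacet
  facet normal -0.9512 -0.3085 0.0000
    outer loop
      vertex 0.00 15.00 0.00
      vertex 2.86 6.18 0.00
      vertex 2.86 6.18 17.00
    endloop
  endfacet
  facet normal -0.9512 -0.3085 0.0000
    outer loop
      vertex 0.00 15.00 0.00
      vertex 2.86 6.18 17.00
      vertex 0.00 15.00 17.00
    endloop
  endfacet
  facet normal -0.5879 -0.8090 0.0000
    outer loop
      vertex 2.86 6.18 0.00
      vertex 10.36 0.73 0.00
      vertex 10.36 0.73 17.00
    endloop
  endfacet
  facet normal -0.5879 -0.8090 0.0000
    outer loop
      vertex 2.86 6.18 0.00
      vertex 10.36 0.73 17.00
      vertex 2.86 6.18 17.00
    endloop
  endfacet
  facet normal 0.0000 -1.0000 0.0000
    outer loop
      vertex 10.36 0.73 0.00
      vertex 19.64 0.73 0.00
      vertex 19.64 0.73 17.00
    endloop
  endfacet
  facet normal 0.0000 -1.0000 0.0000
    outer loop
      vertex 10.36 0.73 0.00
      vertex 19.64 0.73 17.00
      vertex 10.36 0.73 17.00
    endloop
  endfacet
  facet normal 0.5879 -0.8090 0.0000
    outer loop
      vertex 19.64 0.73 0.00
      vertex 27.14 6.18 0.00
      vertex 27.14 6.18 17.00
    endloop
  endfacet
  facet normal 0.5879 -0.8090 0.0000
    outer loop
      vertex 19.64 0.73 0.00
      vertex 27.14 6.18 17.00
      vertex 19.64 0.73 17.00
    endloop
  endfacet
  facet normal 0.9512 -0.3085 0.0000
    outer loop
      vertex 27.14 6.18 0.00
      vertex 30.00 15.00 0.00
      vertex 30.00 15.00 17.00
    endloop
  endfacet
  facet normal 0.9512 -0.3085 0.0000
    outer loop
      vertex 27.14 6.18 0.00
      vertex 30.00 15.00 17.00
      vertex 27.14 6.18 17.00
    endloop
  endfacet
endsolid part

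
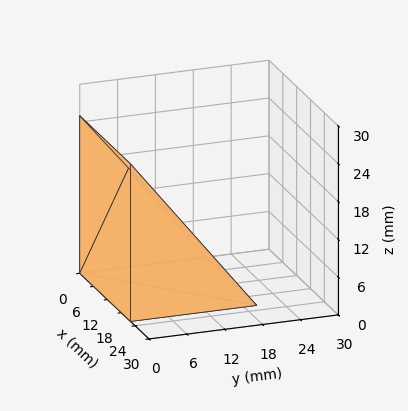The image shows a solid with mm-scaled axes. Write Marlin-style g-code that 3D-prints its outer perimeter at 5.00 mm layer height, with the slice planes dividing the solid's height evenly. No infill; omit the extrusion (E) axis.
Reading the render: the shape is a wedge (ramp): 22 × 20 mm base, rising to 25 mm along the y=0 edge and sloping linearly to z=0 at y=20 (dimensions read to the nearest mm from the axis ticks). For the g-code, the solid's height is divided into equal slices at the stated Δz and each level perimeter traced with G1 moves after a G0 lift.

; perimeter-only toolpath
G21 ; units = mm
G90 ; absolute positioning
G28 ; home
; layer 1
G0 Z5.00
G0 X0.00 Y0.00
G1 X22.00 Y0.00
G1 X22.00 Y16.00
G1 X0.00 Y16.00
G1 X0.00 Y0.00
; layer 2
G0 Z10.00
G0 X0.00 Y0.00
G1 X22.00 Y0.00
G1 X22.00 Y12.00
G1 X0.00 Y12.00
G1 X0.00 Y0.00
; layer 3
G0 Z15.00
G0 X0.00 Y0.00
G1 X22.00 Y0.00
G1 X22.00 Y8.00
G1 X0.00 Y8.00
G1 X0.00 Y0.00
; layer 4
G0 Z20.00
G0 X0.00 Y0.00
G1 X22.00 Y0.00
G1 X22.00 Y4.00
G1 X0.00 Y4.00
G1 X0.00 Y0.00
M2 ; end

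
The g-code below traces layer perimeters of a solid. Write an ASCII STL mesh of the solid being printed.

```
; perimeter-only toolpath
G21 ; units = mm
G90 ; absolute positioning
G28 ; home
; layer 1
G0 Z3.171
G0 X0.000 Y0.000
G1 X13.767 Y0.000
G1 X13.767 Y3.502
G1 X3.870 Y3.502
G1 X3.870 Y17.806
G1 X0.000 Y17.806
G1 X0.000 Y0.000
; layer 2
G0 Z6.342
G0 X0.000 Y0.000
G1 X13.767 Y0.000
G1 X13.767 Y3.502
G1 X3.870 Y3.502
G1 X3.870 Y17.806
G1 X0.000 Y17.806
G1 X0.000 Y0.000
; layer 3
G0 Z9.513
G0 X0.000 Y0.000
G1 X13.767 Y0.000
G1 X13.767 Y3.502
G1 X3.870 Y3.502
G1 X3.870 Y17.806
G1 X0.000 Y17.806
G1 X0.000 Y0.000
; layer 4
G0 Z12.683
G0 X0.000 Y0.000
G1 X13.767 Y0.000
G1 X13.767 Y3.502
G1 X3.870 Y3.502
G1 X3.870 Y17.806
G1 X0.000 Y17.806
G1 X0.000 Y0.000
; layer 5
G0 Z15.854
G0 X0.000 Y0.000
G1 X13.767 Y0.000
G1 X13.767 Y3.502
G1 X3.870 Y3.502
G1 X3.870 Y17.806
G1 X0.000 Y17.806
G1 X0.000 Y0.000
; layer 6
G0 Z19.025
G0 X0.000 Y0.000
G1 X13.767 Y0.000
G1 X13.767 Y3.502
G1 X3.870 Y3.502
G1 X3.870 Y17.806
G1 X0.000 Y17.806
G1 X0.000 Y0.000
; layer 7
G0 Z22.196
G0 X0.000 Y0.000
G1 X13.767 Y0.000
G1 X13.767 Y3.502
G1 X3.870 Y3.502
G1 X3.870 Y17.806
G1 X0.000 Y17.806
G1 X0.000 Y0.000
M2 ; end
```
solid part
  facet normal 0.0000 0.0000 -1.0000
    outer loop
      vertex 13.767 3.502 0.000
      vertex 13.767 0.000 0.000
      vertex 0.000 0.000 0.000
    endloop
  endfacet
  facet normal 0.0000 0.0000 -1.0000
    outer loop
      vertex 3.870 3.502 0.000
      vertex 13.767 3.502 0.000
      vertex 0.000 0.000 0.000
    endloop
  endfacet
  facet normal 0.0000 0.0000 -1.0000
    outer loop
      vertex 3.870 17.806 0.000
      vertex 3.870 3.502 0.000
      vertex 0.000 0.000 0.000
    endloop
  endfacet
  facet normal 0.0000 0.0000 -1.0000
    outer loop
      vertex 0.000 17.806 0.000
      vertex 3.870 17.806 0.000
      vertex 0.000 0.000 0.000
    endloop
  endfacet
  facet normal 0.0000 0.0000 1.0000
    outer loop
      vertex 0.000 0.000 22.196
      vertex 13.767 0.000 22.196
      vertex 13.767 3.502 22.196
    endloop
  endfacet
  facet normal 0.0000 0.0000 1.0000
    outer loop
      vertex 0.000 0.000 22.196
      vertex 13.767 3.502 22.196
      vertex 3.870 3.502 22.196
    endloop
  endfacet
  facet normal 0.0000 0.0000 1.0000
    outer loop
      vertex 0.000 0.000 22.196
      vertex 3.870 3.502 22.196
      vertex 3.870 17.806 22.196
    endloop
  endfacet
  facet normal 0.0000 0.0000 1.0000
    outer loop
      vertex 0.000 0.000 22.196
      vertex 3.870 17.806 22.196
      vertex 0.000 17.806 22.196
    endloop
  endfacet
  facet normal 0.0000 -1.0000 0.0000
    outer loop
      vertex 0.000 0.000 0.000
      vertex 13.767 0.000 0.000
      vertex 13.767 0.000 22.196
    endloop
  endfacet
  facet normal 0.0000 -1.0000 0.0000
    outer loop
      vertex 0.000 0.000 0.000
      vertex 13.767 0.000 22.196
      vertex 0.000 0.000 22.196
    endloop
  endfacet
  facet normal 1.0000 0.0000 0.0000
    outer loop
      vertex 13.767 0.000 0.000
      vertex 13.767 3.502 0.000
      vertex 13.767 3.502 22.196
    endloop
  endfacet
  facet normal 1.0000 0.0000 0.0000
    outer loop
      vertex 13.767 0.000 0.000
      vertex 13.767 3.502 22.196
      vertex 13.767 0.000 22.196
    endloop
  endfacet
  facet normal 0.0000 1.0000 0.0000
    outer loop
      vertex 13.767 3.502 0.000
      vertex 3.870 3.502 0.000
      vertex 3.870 3.502 22.196
    endloop
  endfacet
  facet normal 0.0000 1.0000 0.0000
    outer loop
      vertex 13.767 3.502 0.000
      vertex 3.870 3.502 22.196
      vertex 13.767 3.502 22.196
    endloop
  endfacet
  facet normal 1.0000 0.0000 0.0000
    outer loop
      vertex 3.870 3.502 0.000
      vertex 3.870 17.806 0.000
      vertex 3.870 17.806 22.196
    endloop
  endfacet
  facet normal 1.0000 0.0000 0.0000
    outer loop
      vertex 3.870 3.502 0.000
      vertex 3.870 17.806 22.196
      vertex 3.870 3.502 22.196
    endloop
  endfacet
  facet normal 0.0000 1.0000 0.0000
    outer loop
      vertex 3.870 17.806 0.000
      vertex 0.000 17.806 0.000
      vertex 0.000 17.806 22.196
    endloop
  endfacet
  facet normal 0.0000 1.0000 0.0000
    outer loop
      vertex 3.870 17.806 0.000
      vertex 0.000 17.806 22.196
      vertex 3.870 17.806 22.196
    endloop
  endfacet
  facet normal -1.0000 0.0000 0.0000
    outer loop
      vertex 0.000 17.806 0.000
      vertex 0.000 0.000 0.000
      vertex 0.000 0.000 22.196
    endloop
  endfacet
  facet normal -1.0000 0.0000 0.0000
    outer loop
      vertex 0.000 17.806 0.000
      vertex 0.000 0.000 22.196
      vertex 0.000 17.806 22.196
    endloop
  endfacet
endsolid part

The G0 Z moves step by Δz≈3.171 mm. Every layer's G1 loop is the same polygon, so the solid is a straight extrusion of it from z=0 to z≈22.2. Closing with flat bottom and top caps and triangulating gives 20 facets — an L-shaped prism: outer 13.8 × 17.8 mm, arm thicknesses ≈ 3.5 mm (horizontal) and 3.87 mm (vertical), extruded 22.2 mm in z.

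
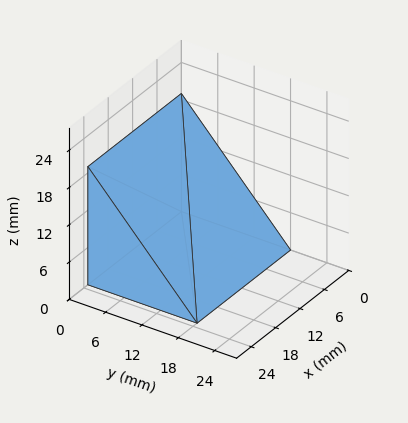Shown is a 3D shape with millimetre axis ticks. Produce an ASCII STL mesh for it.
Reading the render: the shape is a wedge (ramp): 23 × 18 mm base, rising to 19 mm along the y=0 edge and sloping linearly to z=0 at y=18 (dimensions read to the nearest mm from the axis ticks). For the STL, each face is triangulated and given an outward normal.

solid part
  facet normal 0.0000 0.0000 -1.0000
    outer loop
      vertex 23.000 18.000 0.000
      vertex 23.000 0.000 0.000
      vertex 0.000 0.000 0.000
    endloop
  endfacet
  facet normal 0.0000 0.0000 -1.0000
    outer loop
      vertex 0.000 18.000 0.000
      vertex 23.000 18.000 0.000
      vertex 0.000 0.000 0.000
    endloop
  endfacet
  facet normal 0.0000 -1.0000 0.0000
    outer loop
      vertex 0.000 0.000 0.000
      vertex 23.000 0.000 0.000
      vertex 23.000 0.000 19.000
    endloop
  endfacet
  facet normal 0.0000 -1.0000 0.0000
    outer loop
      vertex 0.000 0.000 0.000
      vertex 23.000 0.000 19.000
      vertex 0.000 0.000 19.000
    endloop
  endfacet
  facet normal 0.0000 0.7260 0.6877
    outer loop
      vertex 0.000 0.000 19.000
      vertex 23.000 0.000 19.000
      vertex 23.000 18.000 0.000
    endloop
  endfacet
  facet normal 0.0000 0.7260 0.6877
    outer loop
      vertex 0.000 0.000 19.000
      vertex 23.000 18.000 0.000
      vertex 0.000 18.000 0.000
    endloop
  endfacet
  facet normal -1.0000 0.0000 0.0000
    outer loop
      vertex 0.000 0.000 19.000
      vertex 0.000 18.000 0.000
      vertex 0.000 0.000 0.000
    endloop
  endfacet
  facet normal 1.0000 0.0000 0.0000
    outer loop
      vertex 23.000 0.000 0.000
      vertex 23.000 18.000 0.000
      vertex 23.000 0.000 19.000
    endloop
  endfacet
endsolid part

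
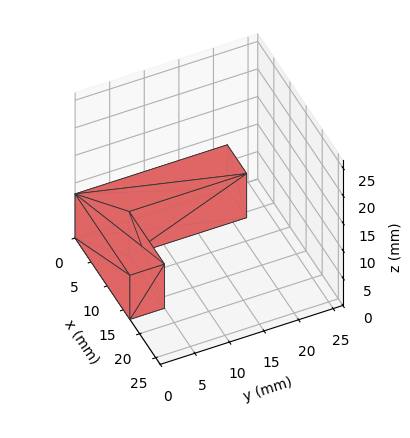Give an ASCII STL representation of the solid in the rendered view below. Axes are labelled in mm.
Reading the render: the shape is an L-shaped prism: outer 17 × 22 mm, arm thicknesses ≈ 5 mm (horizontal) and 6 mm (vertical), extruded 8 mm in z (dimensions read to the nearest mm from the axis ticks). For the STL, each face is triangulated and given an outward normal.

solid part
  facet normal 0.0000 0.0000 -1.0000
    outer loop
      vertex 17.0 5.0 0.0
      vertex 17.0 0.0 0.0
      vertex 0.0 0.0 0.0
    endloop
  endfacet
  facet normal 0.0000 0.0000 -1.0000
    outer loop
      vertex 6.0 5.0 0.0
      vertex 17.0 5.0 0.0
      vertex 0.0 0.0 0.0
    endloop
  endfacet
  facet normal 0.0000 0.0000 -1.0000
    outer loop
      vertex 6.0 22.0 0.0
      vertex 6.0 5.0 0.0
      vertex 0.0 0.0 0.0
    endloop
  endfacet
  facet normal 0.0000 0.0000 -1.0000
    outer loop
      vertex 0.0 22.0 0.0
      vertex 6.0 22.0 0.0
      vertex 0.0 0.0 0.0
    endloop
  endfacet
  facet normal 0.0000 0.0000 1.0000
    outer loop
      vertex 0.0 0.0 8.0
      vertex 17.0 0.0 8.0
      vertex 17.0 5.0 8.0
    endloop
  endfacet
  facet normal 0.0000 0.0000 1.0000
    outer loop
      vertex 0.0 0.0 8.0
      vertex 17.0 5.0 8.0
      vertex 6.0 5.0 8.0
    endloop
  endfacet
  facet normal 0.0000 0.0000 1.0000
    outer loop
      vertex 0.0 0.0 8.0
      vertex 6.0 5.0 8.0
      vertex 6.0 22.0 8.0
    endloop
  endfacet
  facet normal 0.0000 0.0000 1.0000
    outer loop
      vertex 0.0 0.0 8.0
      vertex 6.0 22.0 8.0
      vertex 0.0 22.0 8.0
    endloop
  endfacet
  facet normal 0.0000 -1.0000 0.0000
    outer loop
      vertex 0.0 0.0 0.0
      vertex 17.0 0.0 0.0
      vertex 17.0 0.0 8.0
    endloop
  endfacet
  facet normal 0.0000 -1.0000 0.0000
    outer loop
      vertex 0.0 0.0 0.0
      vertex 17.0 0.0 8.0
      vertex 0.0 0.0 8.0
    endloop
  endfacet
  facet normal 1.0000 0.0000 0.0000
    outer loop
      vertex 17.0 0.0 0.0
      vertex 17.0 5.0 0.0
      vertex 17.0 5.0 8.0
    endloop
  endfacet
  facet normal 1.0000 0.0000 0.0000
    outer loop
      vertex 17.0 0.0 0.0
      vertex 17.0 5.0 8.0
      vertex 17.0 0.0 8.0
    endloop
  endfacet
  facet normal 0.0000 1.0000 0.0000
    outer loop
      vertex 17.0 5.0 0.0
      vertex 6.0 5.0 0.0
      vertex 6.0 5.0 8.0
    endloop
  endfacet
  facet normal 0.0000 1.0000 0.0000
    outer loop
      vertex 17.0 5.0 0.0
      vertex 6.0 5.0 8.0
      vertex 17.0 5.0 8.0
    endloop
  endfacet
  facet normal 1.0000 0.0000 0.0000
    outer loop
      vertex 6.0 5.0 0.0
      vertex 6.0 22.0 0.0
      vertex 6.0 22.0 8.0
    endloop
  endfacet
  facet normal 1.0000 0.0000 0.0000
    outer loop
      vertex 6.0 5.0 0.0
      vertex 6.0 22.0 8.0
      vertex 6.0 5.0 8.0
    endloop
  endfacet
  facet normal 0.0000 1.0000 0.0000
    outer loop
      vertex 6.0 22.0 0.0
      vertex 0.0 22.0 0.0
      vertex 0.0 22.0 8.0
    endloop
  endfacet
  facet normal 0.0000 1.0000 0.0000
    outer loop
      vertex 6.0 22.0 0.0
      vertex 0.0 22.0 8.0
      vertex 6.0 22.0 8.0
    endloop
  endfacet
  facet normal -1.0000 0.0000 0.0000
    outer loop
      vertex 0.0 22.0 0.0
      vertex 0.0 0.0 0.0
      vertex 0.0 0.0 8.0
    endloop
  endfacet
  facet normal -1.0000 0.0000 0.0000
    outer loop
      vertex 0.0 22.0 0.0
      vertex 0.0 0.0 8.0
      vertex 0.0 22.0 8.0
    endloop
  endfacet
endsolid part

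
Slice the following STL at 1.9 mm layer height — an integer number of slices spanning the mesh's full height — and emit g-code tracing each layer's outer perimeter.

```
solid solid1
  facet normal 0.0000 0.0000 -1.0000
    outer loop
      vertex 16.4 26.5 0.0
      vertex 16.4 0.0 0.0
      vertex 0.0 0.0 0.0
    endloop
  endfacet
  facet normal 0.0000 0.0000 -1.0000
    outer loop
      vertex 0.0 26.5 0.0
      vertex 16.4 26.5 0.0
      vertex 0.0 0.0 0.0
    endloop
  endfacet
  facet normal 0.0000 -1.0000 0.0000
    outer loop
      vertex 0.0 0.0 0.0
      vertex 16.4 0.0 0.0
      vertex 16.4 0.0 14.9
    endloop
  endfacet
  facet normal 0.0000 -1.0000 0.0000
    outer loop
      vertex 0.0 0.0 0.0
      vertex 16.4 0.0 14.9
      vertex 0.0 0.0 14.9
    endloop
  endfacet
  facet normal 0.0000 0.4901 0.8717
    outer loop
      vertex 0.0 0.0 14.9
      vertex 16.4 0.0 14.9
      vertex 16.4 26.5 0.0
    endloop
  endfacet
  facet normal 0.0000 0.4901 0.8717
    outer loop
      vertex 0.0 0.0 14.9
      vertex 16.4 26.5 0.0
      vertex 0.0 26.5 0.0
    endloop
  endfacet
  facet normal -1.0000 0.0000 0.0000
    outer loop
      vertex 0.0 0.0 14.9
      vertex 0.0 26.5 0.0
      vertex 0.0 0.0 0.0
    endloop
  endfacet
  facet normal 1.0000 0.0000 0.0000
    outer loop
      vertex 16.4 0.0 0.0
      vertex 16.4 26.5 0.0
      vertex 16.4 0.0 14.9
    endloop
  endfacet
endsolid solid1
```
; perimeter-only toolpath
G21 ; units = mm
G90 ; absolute positioning
G28 ; home
; layer 1
G0 Z1.9
G0 X0.0 Y0.0
G1 X16.4 Y0.0
G1 X16.4 Y23.2
G1 X0.0 Y23.2
G1 X0.0 Y0.0
; layer 2
G0 Z3.7
G0 X0.0 Y0.0
G1 X16.4 Y0.0
G1 X16.4 Y19.9
G1 X0.0 Y19.9
G1 X0.0 Y0.0
; layer 3
G0 Z5.6
G0 X0.0 Y0.0
G1 X16.4 Y0.0
G1 X16.4 Y16.6
G1 X0.0 Y16.6
G1 X0.0 Y0.0
; layer 4
G0 Z7.5
G0 X0.0 Y0.0
G1 X16.4 Y0.0
G1 X16.4 Y13.2
G1 X0.0 Y13.2
G1 X0.0 Y0.0
; layer 5
G0 Z9.3
G0 X0.0 Y0.0
G1 X16.4 Y0.0
G1 X16.4 Y9.9
G1 X0.0 Y9.9
G1 X0.0 Y0.0
; layer 6
G0 Z11.2
G0 X0.0 Y0.0
G1 X16.4 Y0.0
G1 X16.4 Y6.6
G1 X0.0 Y6.6
G1 X0.0 Y0.0
; layer 7
G0 Z13.0
G0 X0.0 Y0.0
G1 X16.4 Y0.0
G1 X16.4 Y3.3
G1 X0.0 Y3.3
G1 X0.0 Y0.0
M2 ; end

The solid is a wedge (ramp): 16.4 × 26.5 mm base, rising to 14.9 mm along the y=0 edge and sloping linearly to z=0 at y=26.5. Slicing at Δz = 1.9 mm — 8 equal slices spanning the solid's height, so layer i sits at z = i·h/8 — gives 7 non-empty perimeters. Each is a 4-segment closed polygon; G0 lifts to the layer z and rapids to the start vertex, then G1 traces the edges. The cross-section shrinks linearly with z (the slice at the apex is degenerate and omitted).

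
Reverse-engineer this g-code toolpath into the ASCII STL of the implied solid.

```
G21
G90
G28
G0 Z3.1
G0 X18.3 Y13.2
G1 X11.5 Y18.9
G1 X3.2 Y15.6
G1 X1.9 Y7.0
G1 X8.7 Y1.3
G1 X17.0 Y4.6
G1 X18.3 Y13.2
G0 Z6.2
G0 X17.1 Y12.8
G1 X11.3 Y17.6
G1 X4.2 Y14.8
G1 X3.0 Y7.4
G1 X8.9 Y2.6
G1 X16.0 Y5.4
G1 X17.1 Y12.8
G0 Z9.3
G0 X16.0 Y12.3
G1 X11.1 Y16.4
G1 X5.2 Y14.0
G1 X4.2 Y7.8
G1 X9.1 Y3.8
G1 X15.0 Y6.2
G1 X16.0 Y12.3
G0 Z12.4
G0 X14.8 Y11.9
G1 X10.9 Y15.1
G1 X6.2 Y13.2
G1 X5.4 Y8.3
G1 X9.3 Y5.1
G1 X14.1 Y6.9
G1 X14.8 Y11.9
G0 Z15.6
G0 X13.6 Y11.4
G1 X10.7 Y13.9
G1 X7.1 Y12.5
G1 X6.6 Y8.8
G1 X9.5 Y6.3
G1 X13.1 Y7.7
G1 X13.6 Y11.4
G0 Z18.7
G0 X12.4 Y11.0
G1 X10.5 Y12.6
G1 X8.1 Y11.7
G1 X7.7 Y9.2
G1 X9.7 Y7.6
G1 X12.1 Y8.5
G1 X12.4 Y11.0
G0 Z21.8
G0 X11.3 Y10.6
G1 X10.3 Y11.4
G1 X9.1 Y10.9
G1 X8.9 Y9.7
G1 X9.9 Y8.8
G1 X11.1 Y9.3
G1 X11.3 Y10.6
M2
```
solid part
  facet normal 0.0000 0.0000 -1.0000
    outer loop
      vertex 2.2 16.4 0.0
      vertex 11.7 20.1 0.0
      vertex 19.5 13.7 0.0
    endloop
  endfacet
  facet normal 0.0000 0.0000 -1.0000
    outer loop
      vertex 0.7 6.5 0.0
      vertex 2.2 16.4 0.0
      vertex 19.5 13.7 0.0
    endloop
  endfacet
  facet normal 0.0000 0.0000 -1.0000
    outer loop
      vertex 8.5 0.1 0.0
      vertex 0.7 6.5 0.0
      vertex 19.5 13.7 0.0
    endloop
  endfacet
  facet normal 0.0000 0.0000 -1.0000
    outer loop
      vertex 18.0 3.8 0.0
      vertex 8.5 0.1 0.0
      vertex 19.5 13.7 0.0
    endloop
  endfacet
  facet normal 0.5985 0.7294 0.3314
    outer loop
      vertex 19.5 13.7 0.0
      vertex 11.7 20.1 0.0
      vertex 10.1 10.1 24.9
    endloop
  endfacet
  facet normal -0.3424 0.8793 0.3311
    outer loop
      vertex 11.7 20.1 0.0
      vertex 2.2 16.4 0.0
      vertex 10.1 10.1 24.9
    endloop
  endfacet
  facet normal -0.9327 0.1413 0.3317
    outer loop
      vertex 2.2 16.4 0.0
      vertex 0.7 6.5 0.0
      vertex 10.1 10.1 24.9
    endloop
  endfacet
  facet normal -0.5985 -0.7294 0.3314
    outer loop
      vertex 0.7 6.5 0.0
      vertex 8.5 0.1 0.0
      vertex 10.1 10.1 24.9
    endloop
  endfacet
  facet normal 0.3424 -0.8793 0.3311
    outer loop
      vertex 8.5 0.1 0.0
      vertex 18.0 3.8 0.0
      vertex 10.1 10.1 24.9
    endloop
  endfacet
  facet normal 0.9327 -0.1413 0.3317
    outer loop
      vertex 18.0 3.8 0.0
      vertex 19.5 13.7 0.0
      vertex 10.1 10.1 24.9
    endloop
  endfacet
endsolid part

The G0 Z moves step by Δz≈3.1 mm. The G1 loops shrink linearly with z, so the solid tapers from its base footprint up to z≈24.9. Closing with a flat bottom cap and the tapered top and triangulating gives 10 facets — a regular 6-sided pyramid, base circumscribed radius ≈ 10.1 mm, apex at z ≈ 24.9 mm.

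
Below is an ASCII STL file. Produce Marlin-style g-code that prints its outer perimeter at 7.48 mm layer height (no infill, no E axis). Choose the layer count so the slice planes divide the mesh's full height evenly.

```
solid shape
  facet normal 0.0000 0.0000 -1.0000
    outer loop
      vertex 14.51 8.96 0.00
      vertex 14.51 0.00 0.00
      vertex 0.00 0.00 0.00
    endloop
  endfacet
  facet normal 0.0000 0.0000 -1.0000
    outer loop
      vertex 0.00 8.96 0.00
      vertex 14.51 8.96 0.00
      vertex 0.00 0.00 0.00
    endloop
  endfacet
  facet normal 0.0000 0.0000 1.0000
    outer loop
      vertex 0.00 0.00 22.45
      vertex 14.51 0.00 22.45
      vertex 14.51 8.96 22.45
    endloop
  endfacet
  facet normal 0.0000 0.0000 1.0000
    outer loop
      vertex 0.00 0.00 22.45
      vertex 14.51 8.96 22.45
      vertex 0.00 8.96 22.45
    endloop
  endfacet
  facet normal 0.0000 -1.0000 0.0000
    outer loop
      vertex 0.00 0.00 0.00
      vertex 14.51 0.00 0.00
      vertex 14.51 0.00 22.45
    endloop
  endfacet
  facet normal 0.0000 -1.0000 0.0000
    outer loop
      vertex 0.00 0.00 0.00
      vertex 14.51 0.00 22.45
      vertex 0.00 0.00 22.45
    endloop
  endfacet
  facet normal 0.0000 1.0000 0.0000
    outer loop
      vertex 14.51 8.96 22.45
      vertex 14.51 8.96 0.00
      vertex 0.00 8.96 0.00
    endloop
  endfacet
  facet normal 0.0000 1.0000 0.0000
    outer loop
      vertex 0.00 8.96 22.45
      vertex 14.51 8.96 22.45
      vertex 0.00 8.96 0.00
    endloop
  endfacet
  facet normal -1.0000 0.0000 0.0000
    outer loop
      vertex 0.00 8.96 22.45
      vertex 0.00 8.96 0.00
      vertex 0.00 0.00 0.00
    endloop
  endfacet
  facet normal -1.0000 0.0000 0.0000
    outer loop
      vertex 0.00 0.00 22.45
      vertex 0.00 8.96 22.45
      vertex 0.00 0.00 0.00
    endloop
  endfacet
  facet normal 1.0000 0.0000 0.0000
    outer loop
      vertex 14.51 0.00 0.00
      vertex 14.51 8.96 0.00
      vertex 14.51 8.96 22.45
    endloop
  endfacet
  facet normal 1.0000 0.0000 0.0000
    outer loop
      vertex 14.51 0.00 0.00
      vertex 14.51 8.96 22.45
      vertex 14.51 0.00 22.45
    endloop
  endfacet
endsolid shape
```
; perimeter-only toolpath
G21 ; units = mm
G90 ; absolute positioning
G28 ; home
; layer 1
G0 Z7.48
G0 X0.00 Y0.00
G1 X14.51 Y0.00
G1 X14.51 Y8.96
G1 X0.00 Y8.96
G1 X0.00 Y0.00
; layer 2
G0 Z14.97
G0 X0.00 Y0.00
G1 X14.51 Y0.00
G1 X14.51 Y8.96
G1 X0.00 Y8.96
G1 X0.00 Y0.00
; layer 3
G0 Z22.45
G0 X0.00 Y0.00
G1 X14.51 Y0.00
G1 X14.51 Y8.96
G1 X0.00 Y8.96
G1 X0.00 Y0.00
M2 ; end

The solid is a rectangular box, roughly 14.5 × 8.96 mm footprint and 22.4 mm tall. Slicing at Δz = 7.48 mm — 3 equal slices spanning the solid's height, so layer i sits at z = i·h/3 — gives 3 non-empty perimeters. Each is a 4-segment closed polygon; G0 lifts to the layer z and rapids to the start vertex, then G1 traces the edges.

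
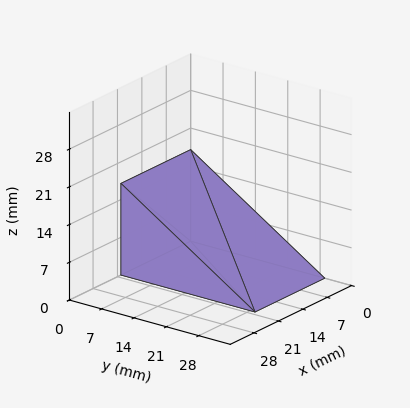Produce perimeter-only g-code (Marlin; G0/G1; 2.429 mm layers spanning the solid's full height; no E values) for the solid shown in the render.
Reading the render: the shape is a wedge (ramp): 20 × 29 mm base, rising to 17 mm along the y=0 edge and sloping linearly to z=0 at y=29 (dimensions read to the nearest mm from the axis ticks). For the g-code, the solid's height is divided into equal slices at the stated Δz and each level perimeter traced with G1 moves after a G0 lift.

; perimeter-only toolpath
G21 ; units = mm
G90 ; absolute positioning
G28 ; home
; layer 1
G0 Z2.429
G0 X0.000 Y0.000
G1 X20.000 Y0.000
G1 X20.000 Y24.857
G1 X0.000 Y24.857
G1 X0.000 Y0.000
; layer 2
G0 Z4.857
G0 X0.000 Y0.000
G1 X20.000 Y0.000
G1 X20.000 Y20.714
G1 X0.000 Y20.714
G1 X0.000 Y0.000
; layer 3
G0 Z7.286
G0 X0.000 Y0.000
G1 X20.000 Y0.000
G1 X20.000 Y16.571
G1 X0.000 Y16.571
G1 X0.000 Y0.000
; layer 4
G0 Z9.714
G0 X0.000 Y0.000
G1 X20.000 Y0.000
G1 X20.000 Y12.429
G1 X0.000 Y12.429
G1 X0.000 Y0.000
; layer 5
G0 Z12.143
G0 X0.000 Y0.000
G1 X20.000 Y0.000
G1 X20.000 Y8.286
G1 X0.000 Y8.286
G1 X0.000 Y0.000
; layer 6
G0 Z14.571
G0 X0.000 Y0.000
G1 X20.000 Y0.000
G1 X20.000 Y4.143
G1 X0.000 Y4.143
G1 X0.000 Y0.000
M2 ; end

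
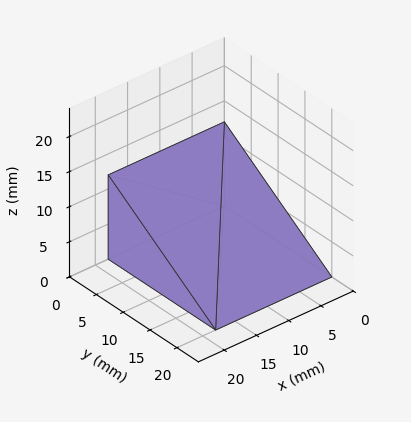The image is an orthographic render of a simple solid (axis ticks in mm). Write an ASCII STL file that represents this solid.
Reading the render: the shape is a wedge (ramp): 18 × 20 mm base, rising to 12 mm along the y=0 edge and sloping linearly to z=0 at y=20 (dimensions read to the nearest mm from the axis ticks). For the STL, each face is triangulated and given an outward normal.

solid part
  facet normal 0.0000 0.0000 -1.0000
    outer loop
      vertex 18.000 20.000 0.000
      vertex 18.000 0.000 0.000
      vertex 0.000 0.000 0.000
    endloop
  endfacet
  facet normal 0.0000 0.0000 -1.0000
    outer loop
      vertex 0.000 20.000 0.000
      vertex 18.000 20.000 0.000
      vertex 0.000 0.000 0.000
    endloop
  endfacet
  facet normal 0.0000 -1.0000 0.0000
    outer loop
      vertex 0.000 0.000 0.000
      vertex 18.000 0.000 0.000
      vertex 18.000 0.000 12.000
    endloop
  endfacet
  facet normal 0.0000 -1.0000 0.0000
    outer loop
      vertex 0.000 0.000 0.000
      vertex 18.000 0.000 12.000
      vertex 0.000 0.000 12.000
    endloop
  endfacet
  facet normal 0.0000 0.5145 0.8575
    outer loop
      vertex 0.000 0.000 12.000
      vertex 18.000 0.000 12.000
      vertex 18.000 20.000 0.000
    endloop
  endfacet
  facet normal 0.0000 0.5145 0.8575
    outer loop
      vertex 0.000 0.000 12.000
      vertex 18.000 20.000 0.000
      vertex 0.000 20.000 0.000
    endloop
  endfacet
  facet normal -1.0000 0.0000 0.0000
    outer loop
      vertex 0.000 0.000 12.000
      vertex 0.000 20.000 0.000
      vertex 0.000 0.000 0.000
    endloop
  endfacet
  facet normal 1.0000 0.0000 0.0000
    outer loop
      vertex 18.000 0.000 0.000
      vertex 18.000 20.000 0.000
      vertex 18.000 0.000 12.000
    endloop
  endfacet
endsolid part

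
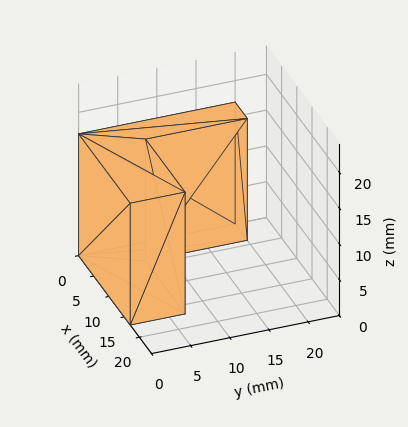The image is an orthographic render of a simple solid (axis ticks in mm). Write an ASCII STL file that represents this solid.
Reading the render: the shape is an L-shaped prism: outer 17 × 20 mm, arm thicknesses ≈ 7 mm (horizontal) and 4 mm (vertical), extruded 17 mm in z (dimensions read to the nearest mm from the axis ticks). For the STL, each face is triangulated and given an outward normal.

solid part
  facet normal 0.0000 0.0000 -1.0000
    outer loop
      vertex 17.000 7.000 0.000
      vertex 17.000 0.000 0.000
      vertex 0.000 0.000 0.000
    endloop
  endfacet
  facet normal 0.0000 0.0000 -1.0000
    outer loop
      vertex 4.000 7.000 0.000
      vertex 17.000 7.000 0.000
      vertex 0.000 0.000 0.000
    endloop
  endfacet
  facet normal 0.0000 0.0000 -1.0000
    outer loop
      vertex 4.000 20.000 0.000
      vertex 4.000 7.000 0.000
      vertex 0.000 0.000 0.000
    endloop
  endfacet
  facet normal 0.0000 0.0000 -1.0000
    outer loop
      vertex 0.000 20.000 0.000
      vertex 4.000 20.000 0.000
      vertex 0.000 0.000 0.000
    endloop
  endfacet
  facet normal 0.0000 0.0000 1.0000
    outer loop
      vertex 0.000 0.000 17.000
      vertex 17.000 0.000 17.000
      vertex 17.000 7.000 17.000
    endloop
  endfacet
  facet normal 0.0000 0.0000 1.0000
    outer loop
      vertex 0.000 0.000 17.000
      vertex 17.000 7.000 17.000
      vertex 4.000 7.000 17.000
    endloop
  endfacet
  facet normal 0.0000 0.0000 1.0000
    outer loop
      vertex 0.000 0.000 17.000
      vertex 4.000 7.000 17.000
      vertex 4.000 20.000 17.000
    endloop
  endfacet
  facet normal 0.0000 0.0000 1.0000
    outer loop
      vertex 0.000 0.000 17.000
      vertex 4.000 20.000 17.000
      vertex 0.000 20.000 17.000
    endloop
  endfacet
  facet normal 0.0000 -1.0000 0.0000
    outer loop
      vertex 0.000 0.000 0.000
      vertex 17.000 0.000 0.000
      vertex 17.000 0.000 17.000
    endloop
  endfacet
  facet normal 0.0000 -1.0000 0.0000
    outer loop
      vertex 0.000 0.000 0.000
      vertex 17.000 0.000 17.000
      vertex 0.000 0.000 17.000
    endloop
  endfacet
  facet normal 1.0000 0.0000 0.0000
    outer loop
      vertex 17.000 0.000 0.000
      vertex 17.000 7.000 0.000
      vertex 17.000 7.000 17.000
    endloop
  endfacet
  facet normal 1.0000 0.0000 0.0000
    outer loop
      vertex 17.000 0.000 0.000
      vertex 17.000 7.000 17.000
      vertex 17.000 0.000 17.000
    endloop
  endfacet
  facet normal 0.0000 1.0000 0.0000
    outer loop
      vertex 17.000 7.000 0.000
      vertex 4.000 7.000 0.000
      vertex 4.000 7.000 17.000
    endloop
  endfacet
  facet normal 0.0000 1.0000 0.0000
    outer loop
      vertex 17.000 7.000 0.000
      vertex 4.000 7.000 17.000
      vertex 17.000 7.000 17.000
    endloop
  endfacet
  facet normal 1.0000 0.0000 0.0000
    outer loop
      vertex 4.000 7.000 0.000
      vertex 4.000 20.000 0.000
      vertex 4.000 20.000 17.000
    endloop
  endfacet
  facet normal 1.0000 0.0000 0.0000
    outer loop
      vertex 4.000 7.000 0.000
      vertex 4.000 20.000 17.000
      vertex 4.000 7.000 17.000
    endloop
  endfacet
  facet normal 0.0000 1.0000 0.0000
    outer loop
      vertex 4.000 20.000 0.000
      vertex 0.000 20.000 0.000
      vertex 0.000 20.000 17.000
    endloop
  endfacet
  facet normal 0.0000 1.0000 0.0000
    outer loop
      vertex 4.000 20.000 0.000
      vertex 0.000 20.000 17.000
      vertex 4.000 20.000 17.000
    endloop
  endfacet
  facet normal -1.0000 0.0000 0.0000
    outer loop
      vertex 0.000 20.000 0.000
      vertex 0.000 0.000 0.000
      vertex 0.000 0.000 17.000
    endloop
  endfacet
  facet normal -1.0000 0.0000 0.0000
    outer loop
      vertex 0.000 20.000 0.000
      vertex 0.000 0.000 17.000
      vertex 0.000 20.000 17.000
    endloop
  endfacet
endsolid part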